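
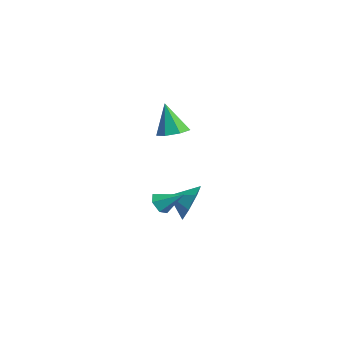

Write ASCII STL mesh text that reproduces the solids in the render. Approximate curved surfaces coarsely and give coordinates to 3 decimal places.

solid 
facet normal -0.502 -0.680 -0.535
outer loop
vertex -1.515 -2.864 -1.122
vertex -1.729 -3.125 -0.59
vertex -2.056 -2.664 -0.869
endloop
endfacet
facet normal 0.098 0.872 -0.480
outer loop
vertex -1.515 -2.864 -1.122
vertex -2.056 -2.664 -0.869
vertex -1.071 -2.235 0.11
endloop
endfacet
facet normal -0.502 -0.680 -0.535
outer loop
vertex -2.056 -2.664 -0.869
vertex -1.729 -3.125 -0.59
vertex -2.27 -2.925 -0.336
endloop
endfacet
facet normal -0.541 0.821 0.185
outer loop
vertex -2.056 -2.664 -0.869
vertex -2.27 -2.925 -0.336
vertex -1.071 -2.235 0.11
endloop
endfacet
facet normal -0.502 -0.679 -0.535
outer loop
vertex -2.27 -2.925 -0.336
vertex -1.729 -3.125 -0.59
vertex -1.943 -3.386 -0.058
endloop
endfacet
facet normal -0.445 0.210 0.871
outer loop
vertex -2.27 -2.925 -0.336
vertex -1.943 -3.386 -0.058
vertex -1.071 -2.235 0.11
endloop
endfacet
facet normal -0.502 -0.679 -0.535
outer loop
vertex -1.943 -3.386 -0.058
vertex -1.729 -3.125 -0.59
vertex -1.402 -3.586 -0.312
endloop
endfacet
facet normal 0.289 -0.349 0.891
outer loop
vertex -1.943 -3.386 -0.058
vertex -1.402 -3.586 -0.312
vertex -1.071 -2.235 0.11
endloop
endfacet
facet normal -0.503 -0.679 -0.535
outer loop
vertex -1.402 -3.586 -0.312
vertex -1.729 -3.125 -0.59
vertex -1.189 -3.325 -0.844
endloop
endfacet
facet normal 0.928 -0.298 0.225
outer loop
vertex -1.402 -3.586 -0.312
vertex -1.189 -3.325 -0.844
vertex -1.071 -2.235 0.11
endloop
endfacet
facet normal -0.503 -0.679 -0.535
outer loop
vertex -1.189 -3.325 -0.844
vertex -1.729 -3.125 -0.59
vertex -1.515 -2.864 -1.122
endloop
endfacet
facet normal 0.832 0.312 -0.459
outer loop
vertex -1.189 -3.325 -0.844
vertex -1.515 -2.864 -1.122
vertex -1.071 -2.235 0.11
endloop
endfacet
facet normal 0.243 0.154 -0.958
outer loop
vertex -2.486 -2.627 3.199
vertex -3.02 -2.047 3.157
vertex -2.258 -2.0 3.358
endloop
endfacet
facet normal 0.749 -0.405 0.525
outer loop
vertex -2.486 -2.627 3.199
vertex -2.258 -2.0 3.358
vertex -3.44 -2.313 4.803
endloop
endfacet
facet normal 0.243 0.155 -0.958
outer loop
vertex -2.258 -2.0 3.358
vertex -3.02 -2.047 3.157
vertex -2.604 -1.409 3.366
endloop
endfacet
facet normal 0.672 0.385 0.633
outer loop
vertex -2.258 -2.0 3.358
vertex -2.604 -1.409 3.366
vertex -3.44 -2.313 4.803
endloop
endfacet
facet normal 0.245 0.154 -0.957
outer loop
vertex -2.604 -1.409 3.366
vertex -3.02 -2.047 3.157
vertex -3.264 -1.298 3.215
endloop
endfacet
facet normal 0.018 0.842 0.540
outer loop
vertex -2.604 -1.409 3.366
vertex -3.264 -1.298 3.215
vertex -3.44 -2.313 4.803
endloop
endfacet
facet normal 0.244 0.154 -0.958
outer loop
vertex -3.264 -1.298 3.215
vertex -3.02 -2.047 3.157
vertex -3.74 -1.751 3.021
endloop
endfacet
facet normal -0.718 0.619 0.316
outer loop
vertex -3.264 -1.298 3.215
vertex -3.74 -1.751 3.021
vertex -3.44 -2.313 4.803
endloop
endfacet
facet normal 0.244 0.154 -0.957
outer loop
vertex -3.74 -1.751 3.021
vertex -3.02 -2.047 3.157
vertex -3.674 -2.427 2.929
endloop
endfacet
facet normal -0.985 -0.114 0.130
outer loop
vertex -3.74 -1.751 3.021
vertex -3.674 -2.427 2.929
vertex -3.44 -2.313 4.803
endloop
endfacet
facet normal 0.244 0.155 -0.957
outer loop
vertex -3.674 -2.427 2.929
vertex -3.02 -2.047 3.157
vertex -3.116 -2.817 3.008
endloop
endfacet
facet normal -0.580 -0.805 0.121
outer loop
vertex -3.674 -2.427 2.929
vertex -3.116 -2.817 3.008
vertex -3.44 -2.313 4.803
endloop
endfacet
facet normal 0.244 0.155 -0.957
outer loop
vertex -3.116 -2.817 3.008
vertex -3.02 -2.047 3.157
vertex -2.486 -2.627 3.199
endloop
endfacet
facet normal 0.192 -0.935 0.297
outer loop
vertex -3.116 -2.817 3.008
vertex -2.486 -2.627 3.199
vertex -3.44 -2.313 4.803
endloop
endfacet
facet normal 0.405 0.830 -0.383
outer loop
vertex -3.173 -1.57 -2.431
vertex -3.677 -0.973 -1.671
vertex -2.691 -1.435 -1.629
endloop
endfacet
facet normal 0.297 -0.955 -0.018
outer loop
vertex -3.173 -1.57 -2.431
vertex -2.691 -1.435 -1.629
vertex -4.123 -1.887 -1.249
endloop
endfacet
facet normal 0.405 0.830 -0.383
outer loop
vertex -2.691 -1.435 -1.629
vertex -3.677 -0.973 -1.671
vertex -2.951 -0.952 -0.858
endloop
endfacet
facet normal 0.381 -0.720 0.580
outer loop
vertex -2.691 -1.435 -1.629
vertex -2.951 -0.952 -0.858
vertex -4.123 -1.887 -1.249
endloop
endfacet
facet normal 0.404 0.831 -0.382
outer loop
vertex -2.951 -0.952 -0.858
vertex -3.677 -0.973 -1.671
vertex -3.759 -0.486 -0.699
endloop
endfacet
facet normal -0.024 -0.360 0.933
outer loop
vertex -2.951 -0.952 -0.858
vertex -3.759 -0.486 -0.699
vertex -4.123 -1.887 -1.249
endloop
endfacet
facet normal 0.405 0.831 -0.382
outer loop
vertex -3.759 -0.486 -0.699
vertex -3.677 -0.973 -1.671
vertex -4.505 -0.386 -1.272
endloop
endfacet
facet normal -0.615 -0.145 0.775
outer loop
vertex -3.759 -0.486 -0.699
vertex -4.505 -0.386 -1.272
vertex -4.123 -1.887 -1.249
endloop
endfacet
facet normal 0.404 0.831 -0.383
outer loop
vertex -4.505 -0.386 -1.272
vertex -3.677 -0.973 -1.671
vertex -4.628 -0.729 -2.145
endloop
endfacet
facet normal -0.945 -0.237 0.226
outer loop
vertex -4.505 -0.386 -1.272
vertex -4.628 -0.729 -2.145
vertex -4.123 -1.887 -1.249
endloop
endfacet
facet normal 0.404 0.831 -0.383
outer loop
vertex -4.628 -0.729 -2.145
vertex -3.677 -0.973 -1.671
vertex -4.035 -1.255 -2.661
endloop
endfacet
facet normal -0.766 -0.568 -0.302
outer loop
vertex -4.628 -0.729 -2.145
vertex -4.035 -1.255 -2.661
vertex -4.123 -1.887 -1.249
endloop
endfacet
facet normal 0.405 0.830 -0.383
outer loop
vertex -4.035 -1.255 -2.661
vertex -3.677 -0.973 -1.671
vertex -3.173 -1.57 -2.431
endloop
endfacet
facet normal -0.214 -0.886 -0.410
outer loop
vertex -4.035 -1.255 -2.661
vertex -3.173 -1.57 -2.431
vertex -4.123 -1.887 -1.249
endloop
endfacet

endsolid


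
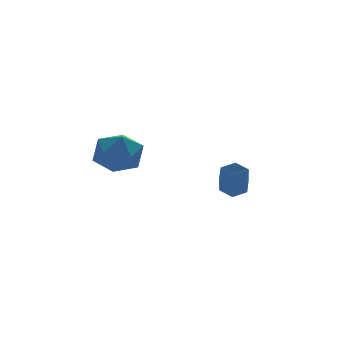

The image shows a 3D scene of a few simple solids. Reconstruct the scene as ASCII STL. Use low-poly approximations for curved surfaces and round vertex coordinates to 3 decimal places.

solid 
facet normal -0.959 0.119 0.259
outer loop
vertex -1.636 1.065 0.107
vertex -1.573 0.336 0.675
vertex -1.383 1.186 0.989
endloop
endfacet
facet normal -0.662 0.745 0.088
outer loop
vertex -1.636 1.065 0.107
vertex -1.383 1.186 0.989
vertex -0.95 1.65 0.317
endloop
endfacet
facet normal -0.418 0.698 -0.581
outer loop
vertex -1.636 1.065 0.107
vertex -0.95 1.65 0.317
vertex -0.872 1.088 -0.414
endloop
endfacet
facet normal -0.564 0.042 -0.825
outer loop
vertex -1.636 1.065 0.107
vertex -0.872 1.088 -0.414
vertex -1.256 0.276 -0.193
endloop
endfacet
facet normal -0.898 -0.316 -0.306
outer loop
vertex -1.636 1.065 0.107
vertex -1.256 0.276 -0.193
vertex -1.573 0.336 0.675
endloop
endfacet
facet normal -0.104 0.849 0.519
outer loop
vertex -0.95 1.65 0.317
vertex -1.383 1.186 0.989
vertex -0.464 1.284 1.013
endloop
endfacet
facet normal -0.583 -0.164 0.796
outer loop
vertex -1.383 1.186 0.989
vertex -1.573 0.336 0.675
vertex -0.848 0.472 1.234
endloop
endfacet
facet normal -0.485 -0.867 -0.117
outer loop
vertex -1.573 0.336 0.675
vertex -1.256 0.276 -0.193
vertex -0.77 -0.09 0.503
endloop
endfacet
facet normal 0.056 -0.287 -0.956
outer loop
vertex -1.256 0.276 -0.193
vertex -0.872 1.088 -0.414
vertex -0.337 0.374 -0.169
endloop
endfacet
facet normal 0.290 0.773 -0.564
outer loop
vertex -0.872 1.088 -0.414
vertex -0.95 1.65 0.317
vertex -0.147 1.224 0.145
endloop
endfacet
facet normal 0.564 -0.042 0.825
outer loop
vertex -0.084 0.495 0.713
vertex -0.464 1.284 1.013
vertex -0.848 0.472 1.234
endloop
endfacet
facet normal 0.418 -0.698 0.581
outer loop
vertex -0.084 0.495 0.713
vertex -0.848 0.472 1.234
vertex -0.77 -0.09 0.503
endloop
endfacet
facet normal 0.662 -0.745 -0.088
outer loop
vertex -0.084 0.495 0.713
vertex -0.77 -0.09 0.503
vertex -0.337 0.374 -0.169
endloop
endfacet
facet normal 0.959 -0.119 -0.259
outer loop
vertex -0.084 0.495 0.713
vertex -0.337 0.374 -0.169
vertex -0.147 1.224 0.145
endloop
endfacet
facet normal 0.898 0.316 0.306
outer loop
vertex -0.084 0.495 0.713
vertex -0.147 1.224 0.145
vertex -0.464 1.284 1.013
endloop
endfacet
facet normal -0.056 0.287 0.956
outer loop
vertex -0.848 0.472 1.234
vertex -0.464 1.284 1.013
vertex -1.383 1.186 0.989
endloop
endfacet
facet normal -0.290 -0.773 0.564
outer loop
vertex -0.77 -0.09 0.503
vertex -0.848 0.472 1.234
vertex -1.573 0.336 0.675
endloop
endfacet
facet normal 0.104 -0.849 -0.519
outer loop
vertex -0.337 0.374 -0.169
vertex -0.77 -0.09 0.503
vertex -1.256 0.276 -0.193
endloop
endfacet
facet normal 0.583 0.164 -0.796
outer loop
vertex -0.147 1.224 0.145
vertex -0.337 0.374 -0.169
vertex -0.872 1.088 -0.414
endloop
endfacet
facet normal 0.485 0.867 0.117
outer loop
vertex -0.464 1.284 1.013
vertex -0.147 1.224 0.145
vertex -0.95 1.65 0.317
endloop
endfacet
facet normal 0.344 0.678 -0.650
outer loop
vertex 3.876 0.719 -1.534
vertex 3.372 0.808 -1.708
vertex 3.571 1.099 -1.299
endloop
endfacet
facet normal 0.751 0.217 0.624
outer loop
vertex 3.876 0.719 -1.534
vertex 3.571 1.099 -1.299
vertex 3.411 -0.196 -0.657
endloop
endfacet
facet normal 0.751 0.217 0.624
outer loop
vertex 3.411 -0.196 -0.657
vertex 3.571 1.099 -1.299
vertex 3.107 0.183 -0.423
endloop
endfacet
facet normal -0.345 -0.678 0.650
outer loop
vertex 3.411 -0.196 -0.657
vertex 3.107 0.183 -0.423
vertex 2.908 -0.108 -0.832
endloop
endfacet
facet normal 0.343 0.678 -0.650
outer loop
vertex 3.571 1.099 -1.299
vertex 3.372 0.808 -1.708
vertex 3.068 1.187 -1.473
endloop
endfacet
facet normal -0.113 0.716 0.689
outer loop
vertex 3.571 1.099 -1.299
vertex 3.068 1.187 -1.473
vertex 3.107 0.183 -0.423
endloop
endfacet
facet normal -0.113 0.716 0.689
outer loop
vertex 3.107 0.183 -0.423
vertex 3.068 1.187 -1.473
vertex 2.603 0.271 -0.597
endloop
endfacet
facet normal -0.343 -0.679 0.650
outer loop
vertex 3.107 0.183 -0.423
vertex 2.603 0.271 -0.597
vertex 2.908 -0.108 -0.832
endloop
endfacet
facet normal 0.344 0.679 -0.649
outer loop
vertex 3.068 1.187 -1.473
vertex 3.372 0.808 -1.708
vertex 2.869 0.896 -1.883
endloop
endfacet
facet normal -0.864 0.500 0.064
outer loop
vertex 3.068 1.187 -1.473
vertex 2.869 0.896 -1.883
vertex 2.603 0.271 -0.597
endloop
endfacet
facet normal -0.863 0.501 0.065
outer loop
vertex 2.603 0.271 -0.597
vertex 2.869 0.896 -1.883
vertex 2.404 -0.019 -1.006
endloop
endfacet
facet normal -0.344 -0.679 0.649
outer loop
vertex 2.603 0.271 -0.597
vertex 2.404 -0.019 -1.006
vertex 2.908 -0.108 -0.832
endloop
endfacet
facet normal 0.345 0.678 -0.650
outer loop
vertex 2.869 0.896 -1.883
vertex 3.372 0.808 -1.708
vertex 3.173 0.517 -2.117
endloop
endfacet
facet normal -0.751 -0.217 -0.624
outer loop
vertex 2.869 0.896 -1.883
vertex 3.173 0.517 -2.117
vertex 2.404 -0.019 -1.006
endloop
endfacet
facet normal -0.751 -0.217 -0.624
outer loop
vertex 2.404 -0.019 -1.006
vertex 3.173 0.517 -2.117
vertex 2.709 -0.399 -1.241
endloop
endfacet
facet normal -0.344 -0.678 0.650
outer loop
vertex 2.404 -0.019 -1.006
vertex 2.709 -0.399 -1.241
vertex 2.908 -0.108 -0.832
endloop
endfacet
facet normal 0.343 0.679 -0.650
outer loop
vertex 3.173 0.517 -2.117
vertex 3.372 0.808 -1.708
vertex 3.677 0.429 -1.943
endloop
endfacet
facet normal 0.113 -0.716 -0.689
outer loop
vertex 3.173 0.517 -2.117
vertex 3.677 0.429 -1.943
vertex 2.709 -0.399 -1.241
endloop
endfacet
facet normal 0.113 -0.716 -0.689
outer loop
vertex 2.709 -0.399 -1.241
vertex 3.677 0.429 -1.943
vertex 3.212 -0.487 -1.067
endloop
endfacet
facet normal -0.343 -0.678 0.650
outer loop
vertex 2.709 -0.399 -1.241
vertex 3.212 -0.487 -1.067
vertex 2.908 -0.108 -0.832
endloop
endfacet
facet normal 0.344 0.679 -0.649
outer loop
vertex 3.677 0.429 -1.943
vertex 3.372 0.808 -1.708
vertex 3.876 0.719 -1.534
endloop
endfacet
facet normal 0.863 -0.501 -0.065
outer loop
vertex 3.677 0.429 -1.943
vertex 3.876 0.719 -1.534
vertex 3.212 -0.487 -1.067
endloop
endfacet
facet normal 0.864 -0.500 -0.064
outer loop
vertex 3.212 -0.487 -1.067
vertex 3.876 0.719 -1.534
vertex 3.411 -0.196 -0.657
endloop
endfacet
facet normal -0.344 -0.679 0.649
outer loop
vertex 3.212 -0.487 -1.067
vertex 3.411 -0.196 -0.657
vertex 2.908 -0.108 -0.832
endloop
endfacet

endsolid


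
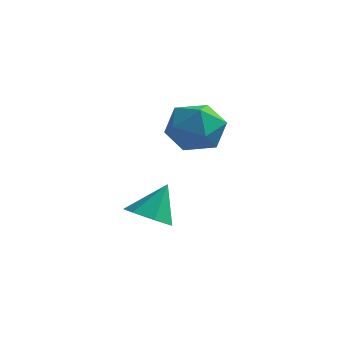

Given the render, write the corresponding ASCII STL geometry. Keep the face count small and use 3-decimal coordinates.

solid 
facet normal -0.182 -0.507 -0.843
outer loop
vertex 1.393 -2.444 -0.195
vertex 0.833 -1.793 -0.466
vertex 1.718 -1.869 -0.611
endloop
endfacet
facet normal 0.871 -0.154 0.467
outer loop
vertex 1.393 -2.444 -0.195
vertex 1.718 -1.869 -0.611
vertex 1.107 -1.027 0.806
endloop
endfacet
facet normal -0.182 -0.508 -0.842
outer loop
vertex 1.718 -1.869 -0.611
vertex 0.833 -1.793 -0.466
vertex 1.376 -1.237 -0.919
endloop
endfacet
facet normal 0.862 0.502 0.073
outer loop
vertex 1.718 -1.869 -0.611
vertex 1.376 -1.237 -0.919
vertex 1.107 -1.027 0.806
endloop
endfacet
facet normal -0.182 -0.508 -0.842
outer loop
vertex 1.376 -1.237 -0.919
vertex 0.833 -1.793 -0.466
vertex 0.626 -1.024 -0.885
endloop
endfacet
facet normal 0.269 0.960 -0.075
outer loop
vertex 1.376 -1.237 -0.919
vertex 0.626 -1.024 -0.885
vertex 1.107 -1.027 0.806
endloop
endfacet
facet normal -0.182 -0.508 -0.842
outer loop
vertex 0.626 -1.024 -0.885
vertex 0.833 -1.793 -0.466
vertex 0.031 -1.39 -0.536
endloop
endfacet
facet normal -0.462 0.877 0.133
outer loop
vertex 0.626 -1.024 -0.885
vertex 0.031 -1.39 -0.536
vertex 1.107 -1.027 0.806
endloop
endfacet
facet normal -0.182 -0.508 -0.842
outer loop
vertex 0.031 -1.39 -0.536
vertex 0.833 -1.793 -0.466
vertex 0.04 -2.06 -0.134
endloop
endfacet
facet normal -0.780 0.314 0.541
outer loop
vertex 0.031 -1.39 -0.536
vertex 0.04 -2.06 -0.134
vertex 1.107 -1.027 0.806
endloop
endfacet
facet normal -0.182 -0.508 -0.842
outer loop
vertex 0.04 -2.06 -0.134
vertex 0.833 -1.793 -0.466
vertex 0.646 -2.529 0.018
endloop
endfacet
facet normal -0.447 -0.304 0.841
outer loop
vertex 0.04 -2.06 -0.134
vertex 0.646 -2.529 0.018
vertex 1.107 -1.027 0.806
endloop
endfacet
facet normal -0.182 -0.507 -0.842
outer loop
vertex 0.646 -2.529 0.018
vertex 0.833 -1.793 -0.466
vertex 1.393 -2.444 -0.195
endloop
endfacet
facet normal 0.289 -0.513 0.808
outer loop
vertex 0.646 -2.529 0.018
vertex 1.393 -2.444 -0.195
vertex 1.107 -1.027 0.806
endloop
endfacet
facet normal -0.268 -0.547 0.793
outer loop
vertex 1.384 -1.065 4.285
vertex 1.804 -1.966 3.806
vertex 2.44 -1.338 4.454
endloop
endfacet
facet normal -0.125 0.126 0.984
outer loop
vertex 1.384 -1.065 4.285
vertex 2.44 -1.338 4.454
vertex 2.163 -0.283 4.284
endloop
endfacet
facet normal -0.558 0.557 0.616
outer loop
vertex 1.384 -1.065 4.285
vertex 2.163 -0.283 4.284
vertex 1.356 -0.259 3.531
endloop
endfacet
facet normal -0.969 0.151 0.197
outer loop
vertex 1.384 -1.065 4.285
vertex 1.356 -0.259 3.531
vertex 1.134 -1.299 3.236
endloop
endfacet
facet normal -0.790 -0.531 0.307
outer loop
vertex 1.384 -1.065 4.285
vertex 1.134 -1.299 3.236
vertex 1.804 -1.966 3.806
endloop
endfacet
facet normal 0.547 0.271 0.792
outer loop
vertex 2.163 -0.283 4.284
vertex 2.44 -1.338 4.454
vertex 3.066 -0.701 3.804
endloop
endfacet
facet normal 0.315 -0.817 0.483
outer loop
vertex 2.44 -1.338 4.454
vertex 1.804 -1.966 3.806
vertex 2.844 -1.741 3.509
endloop
endfacet
facet normal -0.529 -0.792 -0.305
outer loop
vertex 1.804 -1.966 3.806
vertex 1.134 -1.299 3.236
vertex 2.037 -1.717 2.756
endloop
endfacet
facet normal -0.818 0.312 -0.483
outer loop
vertex 1.134 -1.299 3.236
vertex 1.356 -0.259 3.531
vertex 1.76 -0.662 2.586
endloop
endfacet
facet normal -0.154 0.969 0.196
outer loop
vertex 1.356 -0.259 3.531
vertex 2.163 -0.283 4.284
vertex 2.396 -0.034 3.234
endloop
endfacet
facet normal 0.969 -0.151 -0.197
outer loop
vertex 2.816 -0.935 2.755
vertex 3.066 -0.701 3.804
vertex 2.844 -1.741 3.509
endloop
endfacet
facet normal 0.558 -0.557 -0.616
outer loop
vertex 2.816 -0.935 2.755
vertex 2.844 -1.741 3.509
vertex 2.037 -1.717 2.756
endloop
endfacet
facet normal 0.125 -0.126 -0.984
outer loop
vertex 2.816 -0.935 2.755
vertex 2.037 -1.717 2.756
vertex 1.76 -0.662 2.586
endloop
endfacet
facet normal 0.268 0.547 -0.793
outer loop
vertex 2.816 -0.935 2.755
vertex 1.76 -0.662 2.586
vertex 2.396 -0.034 3.234
endloop
endfacet
facet normal 0.790 0.531 -0.307
outer loop
vertex 2.816 -0.935 2.755
vertex 2.396 -0.034 3.234
vertex 3.066 -0.701 3.804
endloop
endfacet
facet normal 0.818 -0.312 0.483
outer loop
vertex 2.844 -1.741 3.509
vertex 3.066 -0.701 3.804
vertex 2.44 -1.338 4.454
endloop
endfacet
facet normal 0.154 -0.969 -0.196
outer loop
vertex 2.037 -1.717 2.756
vertex 2.844 -1.741 3.509
vertex 1.804 -1.966 3.806
endloop
endfacet
facet normal -0.547 -0.271 -0.792
outer loop
vertex 1.76 -0.662 2.586
vertex 2.037 -1.717 2.756
vertex 1.134 -1.299 3.236
endloop
endfacet
facet normal -0.315 0.817 -0.483
outer loop
vertex 2.396 -0.034 3.234
vertex 1.76 -0.662 2.586
vertex 1.356 -0.259 3.531
endloop
endfacet
facet normal 0.529 0.792 0.305
outer loop
vertex 3.066 -0.701 3.804
vertex 2.396 -0.034 3.234
vertex 2.163 -0.283 4.284
endloop
endfacet

endsolid


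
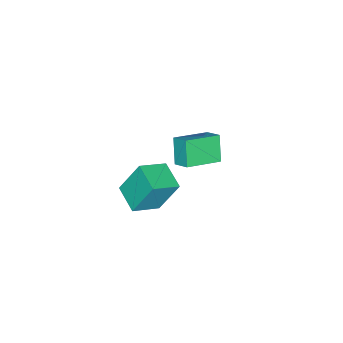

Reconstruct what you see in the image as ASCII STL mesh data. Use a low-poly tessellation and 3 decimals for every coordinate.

solid 
facet normal -0.456 -0.348 0.819
outer loop
vertex -2.448 -3.044 -1.745
vertex -4.01 -2.253 -2.279
vertex -2.688 -3.834 -2.215
endloop
endfacet
facet normal 0.853 -0.433 0.291
outer loop
vertex -2.05 -3.347 -3.361
vertex -2.448 -3.044 -1.745
vertex -2.688 -3.834 -2.215
endloop
endfacet
facet normal -0.456 -0.348 0.819
outer loop
vertex -2.688 -3.834 -2.215
vertex -4.01 -2.253 -2.279
vertex -4.25 -3.043 -2.748
endloop
endfacet
facet normal -0.253 -0.832 -0.494
outer loop
vertex -4.25 -3.043 -2.748
vertex -2.05 -3.347 -3.361
vertex -2.688 -3.834 -2.215
endloop
endfacet
facet normal 0.252 0.832 0.494
outer loop
vertex -2.448 -3.044 -1.745
vertex -3.372 -1.766 -3.425
vertex -4.01 -2.253 -2.279
endloop
endfacet
facet normal 0.853 -0.432 0.291
outer loop
vertex -1.81 -2.557 -2.892
vertex -2.448 -3.044 -1.745
vertex -2.05 -3.347 -3.361
endloop
endfacet
facet normal 0.253 0.832 0.494
outer loop
vertex -1.81 -2.557 -2.892
vertex -3.372 -1.766 -3.425
vertex -2.448 -3.044 -1.745
endloop
endfacet
facet normal -0.853 0.432 -0.291
outer loop
vertex -4.01 -2.253 -2.279
vertex -3.372 -1.766 -3.425
vertex -4.25 -3.043 -2.748
endloop
endfacet
facet normal -0.253 -0.832 -0.494
outer loop
vertex -3.612 -2.556 -3.895
vertex -2.05 -3.347 -3.361
vertex -4.25 -3.043 -2.748
endloop
endfacet
facet normal -0.853 0.432 -0.291
outer loop
vertex -4.25 -3.043 -2.748
vertex -3.372 -1.766 -3.425
vertex -3.612 -2.556 -3.895
endloop
endfacet
facet normal 0.456 0.348 -0.819
outer loop
vertex -3.612 -2.556 -3.895
vertex -1.81 -2.557 -2.892
vertex -2.05 -3.347 -3.361
endloop
endfacet
facet normal 0.456 0.349 -0.819
outer loop
vertex -3.372 -1.766 -3.425
vertex -1.81 -2.557 -2.892
vertex -3.612 -2.556 -3.895
endloop
endfacet
facet normal -0.826 0.390 -0.407
outer loop
vertex 0.65 -2.034 0.014
vertex 1.344 -0.897 -0.307
vertex 1.103 -2.769 -1.611
endloop
endfacet
facet normal -0.507 -0.830 0.234
outer loop
vertex 2.276 -3.323 -1.033
vertex 0.65 -2.034 0.014
vertex 1.103 -2.769 -1.611
endloop
endfacet
facet normal -0.826 0.390 -0.407
outer loop
vertex 1.103 -2.769 -1.611
vertex 1.344 -0.897 -0.307
vertex 1.797 -1.632 -1.932
endloop
endfacet
facet normal 0.246 -0.400 -0.883
outer loop
vertex 1.797 -1.632 -1.932
vertex 2.276 -3.323 -1.033
vertex 1.103 -2.769 -1.611
endloop
endfacet
facet normal -0.246 0.400 0.883
outer loop
vertex 0.65 -2.034 0.014
vertex 2.517 -1.451 0.271
vertex 1.344 -0.897 -0.307
endloop
endfacet
facet normal -0.507 -0.830 0.234
outer loop
vertex 1.823 -2.588 0.592
vertex 0.65 -2.034 0.014
vertex 2.276 -3.323 -1.033
endloop
endfacet
facet normal -0.246 0.400 0.883
outer loop
vertex 1.823 -2.588 0.592
vertex 2.517 -1.451 0.271
vertex 0.65 -2.034 0.014
endloop
endfacet
facet normal 0.507 0.830 -0.234
outer loop
vertex 1.344 -0.897 -0.307
vertex 2.517 -1.451 0.271
vertex 1.797 -1.632 -1.932
endloop
endfacet
facet normal 0.246 -0.400 -0.883
outer loop
vertex 2.97 -2.186 -1.354
vertex 2.276 -3.323 -1.033
vertex 1.797 -1.632 -1.932
endloop
endfacet
facet normal 0.507 0.830 -0.234
outer loop
vertex 1.797 -1.632 -1.932
vertex 2.517 -1.451 0.271
vertex 2.97 -2.186 -1.354
endloop
endfacet
facet normal 0.826 -0.390 0.407
outer loop
vertex 2.97 -2.186 -1.354
vertex 1.823 -2.588 0.592
vertex 2.276 -3.323 -1.033
endloop
endfacet
facet normal 0.826 -0.390 0.407
outer loop
vertex 2.517 -1.451 0.271
vertex 1.823 -2.588 0.592
vertex 2.97 -2.186 -1.354
endloop
endfacet

endsolid


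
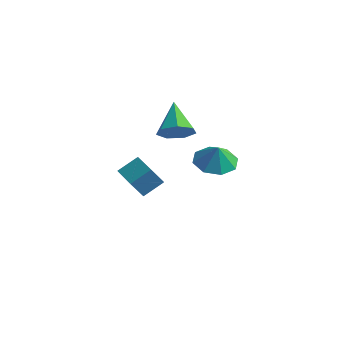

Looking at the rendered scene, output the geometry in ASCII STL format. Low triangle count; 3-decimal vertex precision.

solid 
facet normal -0.465 -0.710 -0.529
outer loop
vertex -1.608 -0.131 -3.539
vertex -2.933 0.781 -3.6
vertex -1.206 0.382 -4.582
endloop
endfacet
facet normal 0.823 -0.566 0.039
outer loop
vertex -0.607 1.299 -3.9
vertex -1.608 -0.131 -3.539
vertex -1.206 0.382 -4.582
endloop
endfacet
facet normal -0.465 -0.710 -0.529
outer loop
vertex -1.206 0.382 -4.582
vertex -2.933 0.781 -3.6
vertex -2.531 1.294 -4.643
endloop
endfacet
facet normal 0.326 0.417 -0.848
outer loop
vertex -2.531 1.294 -4.643
vertex -0.607 1.299 -3.9
vertex -1.206 0.382 -4.582
endloop
endfacet
facet normal -0.326 -0.417 0.848
outer loop
vertex -1.608 -0.131 -3.539
vertex -2.334 1.698 -2.918
vertex -2.933 0.781 -3.6
endloop
endfacet
facet normal 0.823 -0.566 0.039
outer loop
vertex -1.009 0.786 -2.857
vertex -1.608 -0.131 -3.539
vertex -0.607 1.299 -3.9
endloop
endfacet
facet normal -0.326 -0.417 0.848
outer loop
vertex -1.009 0.786 -2.857
vertex -2.334 1.698 -2.918
vertex -1.608 -0.131 -3.539
endloop
endfacet
facet normal -0.823 0.566 -0.039
outer loop
vertex -2.933 0.781 -3.6
vertex -2.334 1.698 -2.918
vertex -2.531 1.294 -4.643
endloop
endfacet
facet normal 0.326 0.417 -0.848
outer loop
vertex -1.932 2.211 -3.961
vertex -0.607 1.299 -3.9
vertex -2.531 1.294 -4.643
endloop
endfacet
facet normal -0.823 0.566 -0.039
outer loop
vertex -2.531 1.294 -4.643
vertex -2.334 1.698 -2.918
vertex -1.932 2.211 -3.961
endloop
endfacet
facet normal 0.465 0.710 0.529
outer loop
vertex -1.932 2.211 -3.961
vertex -1.009 0.786 -2.857
vertex -0.607 1.299 -3.9
endloop
endfacet
facet normal 0.465 0.710 0.529
outer loop
vertex -2.334 1.698 -2.918
vertex -1.009 0.786 -2.857
vertex -1.932 2.211 -3.961
endloop
endfacet
facet normal -0.213 0.148 -0.966
outer loop
vertex 4.601 -0.829 0.818
vertex 3.864 -1.589 0.864
vertex 3.871 -0.541 1.023
endloop
endfacet
facet normal 0.425 0.587 0.689
outer loop
vertex 4.601 -0.829 0.818
vertex 3.871 -0.541 1.023
vertex 4.096 -1.751 1.916
endloop
endfacet
facet normal -0.213 0.148 -0.966
outer loop
vertex 3.871 -0.541 1.023
vertex 3.864 -1.589 0.864
vertex 3.136 -0.868 1.135
endloop
endfacet
facet normal -0.131 0.573 0.809
outer loop
vertex 3.871 -0.541 1.023
vertex 3.136 -0.868 1.135
vertex 4.096 -1.751 1.916
endloop
endfacet
facet normal -0.213 0.148 -0.966
outer loop
vertex 3.136 -0.868 1.135
vertex 3.864 -1.589 0.864
vertex 2.828 -1.617 1.088
endloop
endfacet
facet normal -0.527 0.164 0.834
outer loop
vertex 3.136 -0.868 1.135
vertex 2.828 -1.617 1.088
vertex 4.096 -1.751 1.916
endloop
endfacet
facet normal -0.213 0.149 -0.966
outer loop
vertex 2.828 -1.617 1.088
vertex 3.864 -1.589 0.864
vertex 3.127 -2.35 0.909
endloop
endfacet
facet normal -0.531 -0.399 0.748
outer loop
vertex 2.828 -1.617 1.088
vertex 3.127 -2.35 0.909
vertex 4.096 -1.751 1.916
endloop
endfacet
facet normal -0.213 0.149 -0.966
outer loop
vertex 3.127 -2.35 0.909
vertex 3.864 -1.589 0.864
vertex 3.857 -2.637 0.704
endloop
endfacet
facet normal -0.140 -0.786 0.602
outer loop
vertex 3.127 -2.35 0.909
vertex 3.857 -2.637 0.704
vertex 4.096 -1.751 1.916
endloop
endfacet
facet normal -0.213 0.149 -0.966
outer loop
vertex 3.857 -2.637 0.704
vertex 3.864 -1.589 0.864
vertex 4.592 -2.311 0.592
endloop
endfacet
facet normal 0.416 -0.771 0.482
outer loop
vertex 3.857 -2.637 0.704
vertex 4.592 -2.311 0.592
vertex 4.096 -1.751 1.916
endloop
endfacet
facet normal -0.213 0.149 -0.966
outer loop
vertex 4.592 -2.311 0.592
vertex 3.864 -1.589 0.864
vertex 4.9 -1.562 0.64
endloop
endfacet
facet normal 0.812 -0.363 0.458
outer loop
vertex 4.592 -2.311 0.592
vertex 4.9 -1.562 0.64
vertex 4.096 -1.751 1.916
endloop
endfacet
facet normal -0.213 0.148 -0.966
outer loop
vertex 4.9 -1.562 0.64
vertex 3.864 -1.589 0.864
vertex 4.601 -0.829 0.818
endloop
endfacet
facet normal 0.815 0.201 0.543
outer loop
vertex 4.9 -1.562 0.64
vertex 4.601 -0.829 0.818
vertex 4.096 -1.751 1.916
endloop
endfacet
facet normal 0.472 -0.659 -0.586
outer loop
vertex 0.83 0.17 1.168
vertex 0.497 0.63 0.382
vertex 1.321 0.786 0.87
endloop
endfacet
facet normal 0.410 0.111 0.905
outer loop
vertex 0.83 0.17 1.168
vertex 1.321 0.786 0.87
vertex -0.417 1.91 1.518
endloop
endfacet
facet normal 0.472 -0.660 -0.585
outer loop
vertex 1.321 0.786 0.87
vertex 0.497 0.63 0.382
vertex 1.191 1.284 0.204
endloop
endfacet
facet normal 0.598 0.693 0.402
outer loop
vertex 1.321 0.786 0.87
vertex 1.191 1.284 0.204
vertex -0.417 1.91 1.518
endloop
endfacet
facet normal 0.471 -0.660 -0.585
outer loop
vertex 1.191 1.284 0.204
vertex 0.497 0.63 0.382
vertex 0.539 1.29 -0.328
endloop
endfacet
facet normal 0.190 0.956 -0.223
outer loop
vertex 1.191 1.284 0.204
vertex 0.539 1.29 -0.328
vertex -0.417 1.91 1.518
endloop
endfacet
facet normal 0.470 -0.660 -0.586
outer loop
vertex 0.539 1.29 -0.328
vertex 0.497 0.63 0.382
vertex -0.145 0.8 -0.325
endloop
endfacet
facet normal -0.506 0.704 -0.499
outer loop
vertex 0.539 1.29 -0.328
vertex -0.145 0.8 -0.325
vertex -0.417 1.91 1.518
endloop
endfacet
facet normal 0.471 -0.659 -0.586
outer loop
vertex -0.145 0.8 -0.325
vertex 0.497 0.63 0.382
vertex -0.345 0.181 0.21
endloop
endfacet
facet normal -0.968 0.124 -0.218
outer loop
vertex -0.145 0.8 -0.325
vertex -0.345 0.181 0.21
vertex -0.417 1.91 1.518
endloop
endfacet
facet normal 0.471 -0.659 -0.586
outer loop
vertex -0.345 0.181 0.21
vertex 0.497 0.63 0.382
vertex 0.089 -0.099 0.874
endloop
endfacet
facet normal -0.846 -0.344 0.408
outer loop
vertex -0.345 0.181 0.21
vertex 0.089 -0.099 0.874
vertex -0.417 1.91 1.518
endloop
endfacet
facet normal 0.472 -0.659 -0.586
outer loop
vertex 0.089 -0.099 0.874
vertex 0.497 0.63 0.382
vertex 0.83 0.17 1.168
endloop
endfacet
facet normal -0.233 -0.350 0.907
outer loop
vertex 0.089 -0.099 0.874
vertex 0.83 0.17 1.168
vertex -0.417 1.91 1.518
endloop
endfacet

endsolid


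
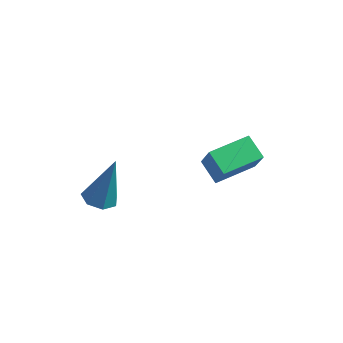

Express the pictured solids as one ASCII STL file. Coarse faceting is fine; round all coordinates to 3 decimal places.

solid 
facet normal -0.514 -0.856 -0.045
outer loop
vertex 3.316 2.764 1.993
vertex 2.503 3.226 2.492
vertex 2.838 3.109 0.891
endloop
endfacet
facet normal 0.768 -0.436 -0.470
outer loop
vertex 3.717 4.574 0.968
vertex 3.316 2.764 1.993
vertex 2.838 3.109 0.891
endloop
endfacet
facet normal -0.515 -0.856 -0.045
outer loop
vertex 2.838 3.109 0.891
vertex 2.503 3.226 2.492
vertex 2.024 3.572 1.39
endloop
endfacet
facet normal -0.383 0.276 -0.881
outer loop
vertex 2.024 3.572 1.39
vertex 3.717 4.574 0.968
vertex 2.838 3.109 0.891
endloop
endfacet
facet normal 0.384 -0.277 0.881
outer loop
vertex 3.316 2.764 1.993
vertex 3.382 4.691 2.569
vertex 2.503 3.226 2.492
endloop
endfacet
facet normal 0.767 -0.436 -0.470
outer loop
vertex 4.196 4.228 2.07
vertex 3.316 2.764 1.993
vertex 3.717 4.574 0.968
endloop
endfacet
facet normal 0.383 -0.277 0.881
outer loop
vertex 4.196 4.228 2.07
vertex 3.382 4.691 2.569
vertex 3.316 2.764 1.993
endloop
endfacet
facet normal -0.767 0.436 0.470
outer loop
vertex 2.503 3.226 2.492
vertex 3.382 4.691 2.569
vertex 2.024 3.572 1.39
endloop
endfacet
facet normal -0.383 0.277 -0.881
outer loop
vertex 2.904 5.036 1.467
vertex 3.717 4.574 0.968
vertex 2.024 3.572 1.39
endloop
endfacet
facet normal -0.767 0.437 0.470
outer loop
vertex 2.024 3.572 1.39
vertex 3.382 4.691 2.569
vertex 2.904 5.036 1.467
endloop
endfacet
facet normal 0.514 0.856 0.045
outer loop
vertex 2.904 5.036 1.467
vertex 4.196 4.228 2.07
vertex 3.717 4.574 0.968
endloop
endfacet
facet normal 0.515 0.856 0.045
outer loop
vertex 3.382 4.691 2.569
vertex 4.196 4.228 2.07
vertex 2.904 5.036 1.467
endloop
endfacet
facet normal -0.216 -0.210 -0.954
outer loop
vertex 0.621 -0.276 1.667
vertex -0.043 -0.256 1.813
vertex 0.361 0.251 1.61
endloop
endfacet
facet normal 0.897 0.442 -0.002
outer loop
vertex 0.621 -0.276 1.667
vertex 0.361 0.251 1.61
vertex 0.403 0.176 3.787
endloop
endfacet
facet normal -0.216 -0.210 -0.954
outer loop
vertex 0.361 0.251 1.61
vertex -0.043 -0.256 1.813
vertex -0.203 0.396 1.706
endloop
endfacet
facet normal 0.253 0.967 0.028
outer loop
vertex 0.361 0.251 1.61
vertex -0.203 0.396 1.706
vertex 0.403 0.176 3.787
endloop
endfacet
facet normal -0.215 -0.209 -0.954
outer loop
vertex -0.203 0.396 1.706
vertex -0.043 -0.256 1.813
vertex -0.646 0.049 1.882
endloop
endfacet
facet normal -0.537 0.808 0.242
outer loop
vertex -0.203 0.396 1.706
vertex -0.646 0.049 1.882
vertex 0.403 0.176 3.787
endloop
endfacet
facet normal -0.215 -0.209 -0.954
outer loop
vertex -0.646 0.049 1.882
vertex -0.043 -0.256 1.813
vertex -0.636 -0.528 2.006
endloop
endfacet
facet normal -0.875 0.087 0.476
outer loop
vertex -0.646 0.049 1.882
vertex -0.636 -0.528 2.006
vertex 0.403 0.176 3.787
endloop
endfacet
facet normal -0.214 -0.210 -0.954
outer loop
vertex -0.636 -0.528 2.006
vertex -0.043 -0.256 1.813
vertex -0.179 -0.9 1.985
endloop
endfacet
facet normal -0.509 -0.657 0.557
outer loop
vertex -0.636 -0.528 2.006
vertex -0.179 -0.9 1.985
vertex 0.403 0.176 3.787
endloop
endfacet
facet normal -0.216 -0.209 -0.954
outer loop
vertex -0.179 -0.9 1.985
vertex -0.043 -0.256 1.813
vertex 0.38 -0.788 1.834
endloop
endfacet
facet normal 0.286 -0.861 0.421
outer loop
vertex -0.179 -0.9 1.985
vertex 0.38 -0.788 1.834
vertex 0.403 0.176 3.787
endloop
endfacet
facet normal -0.216 -0.209 -0.954
outer loop
vertex 0.38 -0.788 1.834
vertex -0.043 -0.256 1.813
vertex 0.621 -0.276 1.667
endloop
endfacet
facet normal 0.912 -0.373 0.173
outer loop
vertex 0.38 -0.788 1.834
vertex 0.621 -0.276 1.667
vertex 0.403 0.176 3.787
endloop
endfacet

endsolid


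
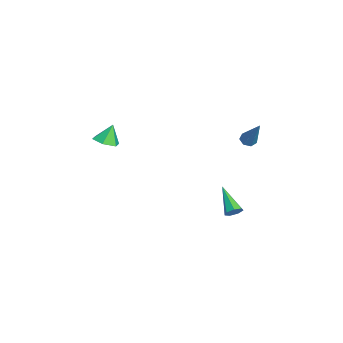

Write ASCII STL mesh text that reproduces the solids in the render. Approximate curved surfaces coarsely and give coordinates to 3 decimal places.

solid 
facet normal -0.482 -0.250 -0.840
outer loop
vertex 1.104 3.439 -0.197
vertex 0.709 3.73 -0.057
vertex 1.119 3.86 -0.331
endloop
endfacet
facet normal 0.957 -0.119 -0.266
outer loop
vertex 1.104 3.439 -0.197
vertex 1.119 3.86 -0.331
vertex 1.751 4.27 1.757
endloop
endfacet
facet normal -0.482 -0.249 -0.840
outer loop
vertex 1.119 3.86 -0.331
vertex 0.709 3.73 -0.057
vertex 0.826 4.184 -0.259
endloop
endfacet
facet normal 0.662 0.672 -0.332
outer loop
vertex 1.119 3.86 -0.331
vertex 0.826 4.184 -0.259
vertex 1.751 4.27 1.757
endloop
endfacet
facet normal -0.483 -0.249 -0.839
outer loop
vertex 0.826 4.184 -0.259
vertex 0.709 3.73 -0.057
vertex 0.445 4.165 -0.034
endloop
endfacet
facet normal -0.059 0.998 -0.016
outer loop
vertex 0.826 4.184 -0.259
vertex 0.445 4.165 -0.034
vertex 1.751 4.27 1.757
endloop
endfacet
facet normal -0.483 -0.249 -0.840
outer loop
vertex 0.445 4.165 -0.034
vertex 0.709 3.73 -0.057
vertex 0.263 3.819 0.173
endloop
endfacet
facet normal -0.657 0.610 0.443
outer loop
vertex 0.445 4.165 -0.034
vertex 0.263 3.819 0.173
vertex 1.751 4.27 1.757
endloop
endfacet
facet normal -0.483 -0.250 -0.839
outer loop
vertex 0.263 3.819 0.173
vertex 0.709 3.73 -0.057
vertex 0.418 3.406 0.207
endloop
endfacet
facet normal -0.685 -0.199 0.700
outer loop
vertex 0.263 3.819 0.173
vertex 0.418 3.406 0.207
vertex 1.751 4.27 1.757
endloop
endfacet
facet normal -0.482 -0.251 -0.839
outer loop
vertex 0.418 3.406 0.207
vertex 0.709 3.73 -0.057
vertex 0.792 3.237 0.043
endloop
endfacet
facet normal -0.123 -0.818 0.562
outer loop
vertex 0.418 3.406 0.207
vertex 0.792 3.237 0.043
vertex 1.751 4.27 1.757
endloop
endfacet
facet normal -0.483 -0.251 -0.839
outer loop
vertex 0.792 3.237 0.043
vertex 0.709 3.73 -0.057
vertex 1.104 3.439 -0.197
endloop
endfacet
facet normal 0.608 -0.783 0.132
outer loop
vertex 0.792 3.237 0.043
vertex 1.104 3.439 -0.197
vertex 1.751 4.27 1.757
endloop
endfacet
facet normal 0.283 -0.333 -0.899
outer loop
vertex 1.786 -4.171 0.407
vertex 1.053 -4.024 0.122
vertex 1.616 -3.457 0.089
endloop
endfacet
facet normal 0.673 0.429 0.602
outer loop
vertex 1.786 -4.171 0.407
vertex 1.616 -3.457 0.089
vertex 0.707 -3.616 1.218
endloop
endfacet
facet normal 0.284 -0.334 -0.899
outer loop
vertex 1.616 -3.457 0.089
vertex 1.053 -4.024 0.122
vertex 0.884 -3.31 -0.197
endloop
endfacet
facet normal 0.107 0.969 0.223
outer loop
vertex 1.616 -3.457 0.089
vertex 0.884 -3.31 -0.197
vertex 0.707 -3.616 1.218
endloop
endfacet
facet normal 0.284 -0.334 -0.899
outer loop
vertex 0.884 -3.31 -0.197
vertex 1.053 -4.024 0.122
vertex 0.32 -3.877 -0.164
endloop
endfacet
facet normal -0.706 0.706 0.064
outer loop
vertex 0.884 -3.31 -0.197
vertex 0.32 -3.877 -0.164
vertex 0.707 -3.616 1.218
endloop
endfacet
facet normal 0.284 -0.334 -0.899
outer loop
vertex 0.32 -3.877 -0.164
vertex 1.053 -4.024 0.122
vertex 0.49 -4.591 0.155
endloop
endfacet
facet normal -0.953 -0.099 0.286
outer loop
vertex 0.32 -3.877 -0.164
vertex 0.49 -4.591 0.155
vertex 0.707 -3.616 1.218
endloop
endfacet
facet normal 0.283 -0.333 -0.899
outer loop
vertex 0.49 -4.591 0.155
vertex 1.053 -4.024 0.122
vertex 1.222 -4.738 0.44
endloop
endfacet
facet normal -0.387 -0.639 0.665
outer loop
vertex 0.49 -4.591 0.155
vertex 1.222 -4.738 0.44
vertex 0.707 -3.616 1.218
endloop
endfacet
facet normal 0.283 -0.334 -0.899
outer loop
vertex 1.222 -4.738 0.44
vertex 1.053 -4.024 0.122
vertex 1.786 -4.171 0.407
endloop
endfacet
facet normal 0.426 -0.375 0.823
outer loop
vertex 1.222 -4.738 0.44
vertex 1.786 -4.171 0.407
vertex 0.707 -3.616 1.218
endloop
endfacet
facet normal 0.787 0.308 -0.534
outer loop
vertex 4.712 2.408 -3.119
vertex 4.421 2.819 -3.311
vertex 4.728 2.803 -2.868
endloop
endfacet
facet normal 0.398 -0.503 0.767
outer loop
vertex 4.712 2.408 -3.119
vertex 4.728 2.803 -2.868
vertex 2.939 2.241 -2.309
endloop
endfacet
facet normal 0.787 0.308 -0.534
outer loop
vertex 4.728 2.803 -2.868
vertex 4.421 2.819 -3.311
vertex 4.512 3.211 -2.951
endloop
endfacet
facet normal 0.199 0.295 0.934
outer loop
vertex 4.728 2.803 -2.868
vertex 4.512 3.211 -2.951
vertex 2.939 2.241 -2.309
endloop
endfacet
facet normal 0.788 0.307 -0.534
outer loop
vertex 4.512 3.211 -2.951
vertex 4.421 2.819 -3.311
vertex 4.228 3.324 -3.305
endloop
endfacet
facet normal -0.298 0.814 0.499
outer loop
vertex 4.512 3.211 -2.951
vertex 4.228 3.324 -3.305
vertex 2.939 2.241 -2.309
endloop
endfacet
facet normal 0.788 0.308 -0.533
outer loop
vertex 4.228 3.324 -3.305
vertex 4.421 2.819 -3.311
vertex 4.089 3.057 -3.665
endloop
endfacet
facet normal -0.720 0.661 -0.212
outer loop
vertex 4.228 3.324 -3.305
vertex 4.089 3.057 -3.665
vertex 2.939 2.241 -2.309
endloop
endfacet
facet normal 0.788 0.306 -0.534
outer loop
vertex 4.089 3.057 -3.665
vertex 4.421 2.819 -3.311
vertex 4.199 2.611 -3.758
endloop
endfacet
facet normal -0.748 -0.046 -0.662
outer loop
vertex 4.089 3.057 -3.665
vertex 4.199 2.611 -3.758
vertex 2.939 2.241 -2.309
endloop
endfacet
facet normal 0.787 0.308 -0.534
outer loop
vertex 4.199 2.611 -3.758
vertex 4.421 2.819 -3.311
vertex 4.477 2.322 -3.515
endloop
endfacet
facet normal -0.361 -0.779 -0.513
outer loop
vertex 4.199 2.611 -3.758
vertex 4.477 2.322 -3.515
vertex 2.939 2.241 -2.309
endloop
endfacet
facet normal 0.787 0.308 -0.534
outer loop
vertex 4.477 2.322 -3.515
vertex 4.421 2.819 -3.311
vertex 4.712 2.408 -3.119
endloop
endfacet
facet normal 0.149 -0.981 0.124
outer loop
vertex 4.477 2.322 -3.515
vertex 4.712 2.408 -3.119
vertex 2.939 2.241 -2.309
endloop
endfacet

endsolid


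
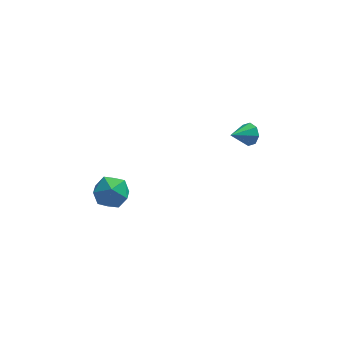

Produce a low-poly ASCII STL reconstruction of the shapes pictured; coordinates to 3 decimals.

solid 
facet normal 0.748 0.454 -0.483
outer loop
vertex 4.605 0.233 3.179
vertex 4.246 0.236 2.626
vertex 4.323 0.65 3.134
endloop
endfacet
facet normal 0.007 0.112 0.994
outer loop
vertex 4.605 0.233 3.179
vertex 4.323 0.65 3.134
vertex 3.274 -0.356 3.254
endloop
endfacet
facet normal 0.747 0.456 -0.484
outer loop
vertex 4.323 0.65 3.134
vertex 4.246 0.236 2.626
vertex 3.995 0.823 2.791
endloop
endfacet
facet normal -0.447 0.550 0.705
outer loop
vertex 4.323 0.65 3.134
vertex 3.995 0.823 2.791
vertex 3.274 -0.356 3.254
endloop
endfacet
facet normal 0.748 0.456 -0.482
outer loop
vertex 3.995 0.823 2.791
vertex 4.246 0.236 2.626
vertex 3.815 0.653 2.351
endloop
endfacet
facet normal -0.824 0.553 0.124
outer loop
vertex 3.995 0.823 2.791
vertex 3.815 0.653 2.351
vertex 3.274 -0.356 3.254
endloop
endfacet
facet normal 0.748 0.455 -0.483
outer loop
vertex 3.815 0.653 2.351
vertex 4.246 0.236 2.626
vertex 3.887 0.238 2.072
endloop
endfacet
facet normal -0.905 0.118 -0.410
outer loop
vertex 3.815 0.653 2.351
vertex 3.887 0.238 2.072
vertex 3.274 -0.356 3.254
endloop
endfacet
facet normal 0.748 0.454 -0.483
outer loop
vertex 3.887 0.238 2.072
vertex 4.246 0.236 2.626
vertex 4.169 -0.179 2.117
endloop
endfacet
facet normal -0.642 -0.497 -0.583
outer loop
vertex 3.887 0.238 2.072
vertex 4.169 -0.179 2.117
vertex 3.274 -0.356 3.254
endloop
endfacet
facet normal 0.748 0.455 -0.484
outer loop
vertex 4.169 -0.179 2.117
vertex 4.246 0.236 2.626
vertex 4.497 -0.352 2.461
endloop
endfacet
facet normal -0.187 -0.938 -0.293
outer loop
vertex 4.169 -0.179 2.117
vertex 4.497 -0.352 2.461
vertex 3.274 -0.356 3.254
endloop
endfacet
facet normal 0.748 0.455 -0.483
outer loop
vertex 4.497 -0.352 2.461
vertex 4.246 0.236 2.626
vertex 4.677 -0.182 2.9
endloop
endfacet
facet normal 0.189 -0.939 0.286
outer loop
vertex 4.497 -0.352 2.461
vertex 4.677 -0.182 2.9
vertex 3.274 -0.356 3.254
endloop
endfacet
facet normal 0.748 0.455 -0.483
outer loop
vertex 4.677 -0.182 2.9
vertex 4.246 0.236 2.626
vertex 4.605 0.233 3.179
endloop
endfacet
facet normal 0.270 -0.505 0.820
outer loop
vertex 4.677 -0.182 2.9
vertex 4.605 0.233 3.179
vertex 3.274 -0.356 3.254
endloop
endfacet
facet normal -0.830 0.341 0.442
outer loop
vertex -3.294 -0.783 0.012
vertex -3.422 -1.695 0.475
vertex -2.873 -0.956 0.936
endloop
endfacet
facet normal -0.365 0.871 0.329
outer loop
vertex -3.294 -0.783 0.012
vertex -2.873 -0.956 0.936
vertex -2.337 -0.457 0.211
endloop
endfacet
facet normal -0.229 0.900 -0.371
outer loop
vertex -3.294 -0.783 0.012
vertex -2.337 -0.457 0.211
vertex -2.556 -0.888 -0.699
endloop
endfacet
facet normal -0.610 0.387 -0.691
outer loop
vertex -3.294 -0.783 0.012
vertex -2.556 -0.888 -0.699
vertex -3.226 -1.653 -0.536
endloop
endfacet
facet normal -0.981 0.042 -0.188
outer loop
vertex -3.294 -0.783 0.012
vertex -3.226 -1.653 -0.536
vertex -3.422 -1.695 0.475
endloop
endfacet
facet normal 0.242 0.706 0.665
outer loop
vertex -2.337 -0.457 0.211
vertex -2.873 -0.956 0.936
vertex -1.874 -1.167 0.796
endloop
endfacet
facet normal -0.508 -0.151 0.848
outer loop
vertex -2.873 -0.956 0.936
vertex -3.422 -1.695 0.475
vertex -2.544 -1.932 0.959
endloop
endfacet
facet normal -0.754 -0.634 -0.173
outer loop
vertex -3.422 -1.695 0.475
vertex -3.226 -1.653 -0.536
vertex -2.763 -2.363 0.049
endloop
endfacet
facet normal -0.154 -0.075 -0.985
outer loop
vertex -3.226 -1.653 -0.536
vertex -2.556 -0.888 -0.699
vertex -2.227 -1.864 -0.676
endloop
endfacet
facet normal 0.461 0.754 -0.468
outer loop
vertex -2.556 -0.888 -0.699
vertex -2.337 -0.457 0.211
vertex -1.678 -1.125 -0.215
endloop
endfacet
facet normal 0.610 -0.387 0.691
outer loop
vertex -1.806 -2.037 0.248
vertex -1.874 -1.167 0.796
vertex -2.544 -1.932 0.959
endloop
endfacet
facet normal 0.229 -0.900 0.371
outer loop
vertex -1.806 -2.037 0.248
vertex -2.544 -1.932 0.959
vertex -2.763 -2.363 0.049
endloop
endfacet
facet normal 0.365 -0.871 -0.329
outer loop
vertex -1.806 -2.037 0.248
vertex -2.763 -2.363 0.049
vertex -2.227 -1.864 -0.676
endloop
endfacet
facet normal 0.830 -0.341 -0.442
outer loop
vertex -1.806 -2.037 0.248
vertex -2.227 -1.864 -0.676
vertex -1.678 -1.125 -0.215
endloop
endfacet
facet normal 0.981 -0.042 0.188
outer loop
vertex -1.806 -2.037 0.248
vertex -1.678 -1.125 -0.215
vertex -1.874 -1.167 0.796
endloop
endfacet
facet normal 0.154 0.075 0.985
outer loop
vertex -2.544 -1.932 0.959
vertex -1.874 -1.167 0.796
vertex -2.873 -0.956 0.936
endloop
endfacet
facet normal -0.461 -0.754 0.468
outer loop
vertex -2.763 -2.363 0.049
vertex -2.544 -1.932 0.959
vertex -3.422 -1.695 0.475
endloop
endfacet
facet normal -0.242 -0.706 -0.665
outer loop
vertex -2.227 -1.864 -0.676
vertex -2.763 -2.363 0.049
vertex -3.226 -1.653 -0.536
endloop
endfacet
facet normal 0.508 0.151 -0.848
outer loop
vertex -1.678 -1.125 -0.215
vertex -2.227 -1.864 -0.676
vertex -2.556 -0.888 -0.699
endloop
endfacet
facet normal 0.754 0.634 0.173
outer loop
vertex -1.874 -1.167 0.796
vertex -1.678 -1.125 -0.215
vertex -2.337 -0.457 0.211
endloop
endfacet

endsolid


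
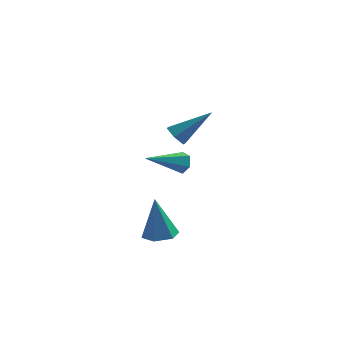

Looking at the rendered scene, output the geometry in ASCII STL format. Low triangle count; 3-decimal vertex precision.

solid 
facet normal -0.766 -0.148 -0.625
outer loop
vertex 0.892 -0.38 2.305
vertex 0.49 -0.439 2.812
vertex 0.594 0.145 2.546
endloop
endfacet
facet normal 0.640 0.590 -0.493
outer loop
vertex 0.892 -0.38 2.305
vertex 0.594 0.145 2.546
vertex 2.03 -0.141 4.068
endloop
endfacet
facet normal -0.766 -0.148 -0.625
outer loop
vertex 0.594 0.145 2.546
vertex 0.49 -0.439 2.812
vertex 0.192 0.086 3.053
endloop
endfacet
facet normal 0.041 0.988 0.147
outer loop
vertex 0.594 0.145 2.546
vertex 0.192 0.086 3.053
vertex 2.03 -0.141 4.068
endloop
endfacet
facet normal -0.766 -0.148 -0.625
outer loop
vertex 0.192 0.086 3.053
vertex 0.49 -0.439 2.812
vertex 0.088 -0.498 3.319
endloop
endfacet
facet normal -0.392 0.438 0.809
outer loop
vertex 0.192 0.086 3.053
vertex 0.088 -0.498 3.319
vertex 2.03 -0.141 4.068
endloop
endfacet
facet normal -0.766 -0.148 -0.625
outer loop
vertex 0.088 -0.498 3.319
vertex 0.49 -0.439 2.812
vertex 0.386 -1.023 3.078
endloop
endfacet
facet normal -0.226 -0.510 0.830
outer loop
vertex 0.088 -0.498 3.319
vertex 0.386 -1.023 3.078
vertex 2.03 -0.141 4.068
endloop
endfacet
facet normal -0.767 -0.148 -0.624
outer loop
vertex 0.386 -1.023 3.078
vertex 0.49 -0.439 2.812
vertex 0.788 -0.964 2.57
endloop
endfacet
facet normal 0.373 -0.908 0.190
outer loop
vertex 0.386 -1.023 3.078
vertex 0.788 -0.964 2.57
vertex 2.03 -0.141 4.068
endloop
endfacet
facet normal -0.767 -0.147 -0.625
outer loop
vertex 0.788 -0.964 2.57
vertex 0.49 -0.439 2.812
vertex 0.892 -0.38 2.305
endloop
endfacet
facet normal 0.806 -0.358 -0.472
outer loop
vertex 0.788 -0.964 2.57
vertex 0.892 -0.38 2.305
vertex 2.03 -0.141 4.068
endloop
endfacet
facet normal 0.114 -0.191 -0.975
outer loop
vertex 0.613 -0.989 -3.033
vertex -0.211 -1.142 -3.099
vertex 0.083 -0.364 -3.217
endloop
endfacet
facet normal 0.689 0.667 0.283
outer loop
vertex 0.613 -0.989 -3.033
vertex 0.083 -0.364 -3.217
vertex -0.449 -0.738 -1.041
endloop
endfacet
facet normal 0.113 -0.191 -0.975
outer loop
vertex 0.083 -0.364 -3.217
vertex -0.211 -1.142 -3.099
vertex -0.741 -0.516 -3.283
endloop
endfacet
facet normal -0.189 0.974 0.121
outer loop
vertex 0.083 -0.364 -3.217
vertex -0.741 -0.516 -3.283
vertex -0.449 -0.738 -1.041
endloop
endfacet
facet normal 0.112 -0.191 -0.975
outer loop
vertex -0.741 -0.516 -3.283
vertex -0.211 -1.142 -3.099
vertex -1.034 -1.294 -3.164
endloop
endfacet
facet normal -0.916 0.369 0.156
outer loop
vertex -0.741 -0.516 -3.283
vertex -1.034 -1.294 -3.164
vertex -0.449 -0.738 -1.041
endloop
endfacet
facet normal 0.112 -0.192 -0.975
outer loop
vertex -1.034 -1.294 -3.164
vertex -0.211 -1.142 -3.099
vertex -0.505 -1.92 -2.98
endloop
endfacet
facet normal -0.763 -0.542 0.352
outer loop
vertex -1.034 -1.294 -3.164
vertex -0.505 -1.92 -2.98
vertex -0.449 -0.738 -1.041
endloop
endfacet
facet normal 0.112 -0.192 -0.975
outer loop
vertex -0.505 -1.92 -2.98
vertex -0.211 -1.142 -3.099
vertex 0.319 -1.767 -2.915
endloop
endfacet
facet normal 0.117 -0.849 0.514
outer loop
vertex -0.505 -1.92 -2.98
vertex 0.319 -1.767 -2.915
vertex -0.449 -0.738 -1.041
endloop
endfacet
facet normal 0.114 -0.191 -0.975
outer loop
vertex 0.319 -1.767 -2.915
vertex -0.211 -1.142 -3.099
vertex 0.613 -0.989 -3.033
endloop
endfacet
facet normal 0.842 -0.245 0.480
outer loop
vertex 0.319 -1.767 -2.915
vertex 0.613 -0.989 -3.033
vertex -0.449 -0.738 -1.041
endloop
endfacet
facet normal 0.804 0.428 -0.413
outer loop
vertex 1.143 1.81 0.134
vertex 0.824 1.919 -0.374
vertex 0.834 2.333 0.074
endloop
endfacet
facet normal 0.107 0.175 0.979
outer loop
vertex 1.143 1.81 0.134
vertex 0.834 2.333 0.074
vertex -0.864 1.021 0.494
endloop
endfacet
facet normal 0.804 0.428 -0.413
outer loop
vertex 0.834 2.333 0.074
vertex 0.824 1.919 -0.374
vertex 0.515 2.442 -0.434
endloop
endfacet
facet normal -0.470 0.755 0.457
outer loop
vertex 0.834 2.333 0.074
vertex 0.515 2.442 -0.434
vertex -0.864 1.021 0.494
endloop
endfacet
facet normal 0.804 0.427 -0.415
outer loop
vertex 0.515 2.442 -0.434
vertex 0.824 1.919 -0.374
vertex 0.504 2.028 -0.882
endloop
endfacet
facet normal -0.773 0.475 -0.420
outer loop
vertex 0.515 2.442 -0.434
vertex 0.504 2.028 -0.882
vertex -0.864 1.021 0.494
endloop
endfacet
facet normal 0.803 0.429 -0.414
outer loop
vertex 0.504 2.028 -0.882
vertex 0.824 1.919 -0.374
vertex 0.813 1.506 -0.823
endloop
endfacet
facet normal -0.499 -0.383 -0.777
outer loop
vertex 0.504 2.028 -0.882
vertex 0.813 1.506 -0.823
vertex -0.864 1.021 0.494
endloop
endfacet
facet normal 0.803 0.429 -0.414
outer loop
vertex 0.813 1.506 -0.823
vertex 0.824 1.919 -0.374
vertex 1.133 1.397 -0.315
endloop
endfacet
facet normal 0.078 -0.964 -0.256
outer loop
vertex 0.813 1.506 -0.823
vertex 1.133 1.397 -0.315
vertex -0.864 1.021 0.494
endloop
endfacet
facet normal 0.804 0.429 -0.413
outer loop
vertex 1.133 1.397 -0.315
vertex 0.824 1.919 -0.374
vertex 1.143 1.81 0.134
endloop
endfacet
facet normal 0.381 -0.685 0.621
outer loop
vertex 1.133 1.397 -0.315
vertex 1.143 1.81 0.134
vertex -0.864 1.021 0.494
endloop
endfacet

endsolid


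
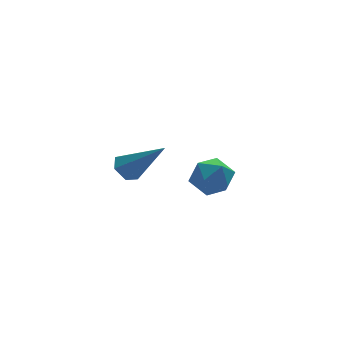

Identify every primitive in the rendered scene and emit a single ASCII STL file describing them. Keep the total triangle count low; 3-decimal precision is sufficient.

solid 
facet normal -0.743 0.595 0.306
outer loop
vertex 0.993 1.351 -1.075
vertex 1.378 1.419 -0.271
vertex 1.582 2.005 -0.915
endloop
endfacet
facet normal -0.632 0.666 -0.396
outer loop
vertex 0.993 1.351 -1.075
vertex 1.582 2.005 -0.915
vertex 1.604 1.564 -1.692
endloop
endfacet
facet normal -0.715 0.025 -0.699
outer loop
vertex 0.993 1.351 -1.075
vertex 1.604 1.564 -1.692
vertex 1.414 0.706 -1.529
endloop
endfacet
facet normal -0.877 -0.443 -0.185
outer loop
vertex 0.993 1.351 -1.075
vertex 1.414 0.706 -1.529
vertex 1.274 0.617 -0.65
endloop
endfacet
facet normal -0.895 -0.090 0.436
outer loop
vertex 0.993 1.351 -1.075
vertex 1.274 0.617 -0.65
vertex 1.378 1.419 -0.271
endloop
endfacet
facet normal 0.046 0.869 -0.492
outer loop
vertex 1.604 1.564 -1.692
vertex 1.582 2.005 -0.915
vertex 2.366 1.763 -1.27
endloop
endfacet
facet normal -0.136 0.754 0.643
outer loop
vertex 1.582 2.005 -0.915
vertex 1.378 1.419 -0.271
vertex 2.226 1.674 -0.391
endloop
endfacet
facet normal -0.381 -0.354 0.854
outer loop
vertex 1.378 1.419 -0.271
vertex 1.274 0.617 -0.65
vertex 2.036 0.816 -0.228
endloop
endfacet
facet normal -0.353 -0.924 -0.150
outer loop
vertex 1.274 0.617 -0.65
vertex 1.414 0.706 -1.529
vertex 2.058 0.375 -1.005
endloop
endfacet
facet normal -0.089 -0.167 -0.982
outer loop
vertex 1.414 0.706 -1.529
vertex 1.604 1.564 -1.692
vertex 2.262 0.961 -1.649
endloop
endfacet
facet normal 0.877 0.443 0.185
outer loop
vertex 2.647 1.029 -0.845
vertex 2.366 1.763 -1.27
vertex 2.226 1.674 -0.391
endloop
endfacet
facet normal 0.715 -0.025 0.699
outer loop
vertex 2.647 1.029 -0.845
vertex 2.226 1.674 -0.391
vertex 2.036 0.816 -0.228
endloop
endfacet
facet normal 0.632 -0.666 0.396
outer loop
vertex 2.647 1.029 -0.845
vertex 2.036 0.816 -0.228
vertex 2.058 0.375 -1.005
endloop
endfacet
facet normal 0.743 -0.595 -0.306
outer loop
vertex 2.647 1.029 -0.845
vertex 2.058 0.375 -1.005
vertex 2.262 0.961 -1.649
endloop
endfacet
facet normal 0.895 0.090 -0.436
outer loop
vertex 2.647 1.029 -0.845
vertex 2.262 0.961 -1.649
vertex 2.366 1.763 -1.27
endloop
endfacet
facet normal 0.353 0.924 0.150
outer loop
vertex 2.226 1.674 -0.391
vertex 2.366 1.763 -1.27
vertex 1.582 2.005 -0.915
endloop
endfacet
facet normal 0.089 0.167 0.982
outer loop
vertex 2.036 0.816 -0.228
vertex 2.226 1.674 -0.391
vertex 1.378 1.419 -0.271
endloop
endfacet
facet normal -0.046 -0.869 0.492
outer loop
vertex 2.058 0.375 -1.005
vertex 2.036 0.816 -0.228
vertex 1.274 0.617 -0.65
endloop
endfacet
facet normal 0.136 -0.754 -0.643
outer loop
vertex 2.262 0.961 -1.649
vertex 2.058 0.375 -1.005
vertex 1.414 0.706 -1.529
endloop
endfacet
facet normal 0.381 0.354 -0.854
outer loop
vertex 2.366 1.763 -1.27
vertex 2.262 0.961 -1.649
vertex 1.604 1.564 -1.692
endloop
endfacet
facet normal -0.529 0.492 -0.691
outer loop
vertex -2.025 -1.492 2.214
vertex -2.516 -1.697 2.444
vertex -2.295 -1.195 2.632
endloop
endfacet
facet normal 0.824 0.549 0.142
outer loop
vertex -2.025 -1.492 2.214
vertex -2.295 -1.195 2.632
vertex -1.544 -2.603 3.716
endloop
endfacet
facet normal -0.528 0.492 -0.692
outer loop
vertex -2.295 -1.195 2.632
vertex -2.516 -1.697 2.444
vertex -2.786 -1.399 2.862
endloop
endfacet
facet normal 0.093 0.638 0.764
outer loop
vertex -2.295 -1.195 2.632
vertex -2.786 -1.399 2.862
vertex -1.544 -2.603 3.716
endloop
endfacet
facet normal -0.528 0.493 -0.692
outer loop
vertex -2.786 -1.399 2.862
vertex -2.516 -1.697 2.444
vertex -3.008 -1.901 2.674
endloop
endfacet
facet normal -0.592 -0.040 0.805
outer loop
vertex -2.786 -1.399 2.862
vertex -3.008 -1.901 2.674
vertex -1.544 -2.603 3.716
endloop
endfacet
facet normal -0.528 0.493 -0.691
outer loop
vertex -3.008 -1.901 2.674
vertex -2.516 -1.697 2.444
vertex -2.738 -2.198 2.256
endloop
endfacet
facet normal -0.545 -0.808 0.222
outer loop
vertex -3.008 -1.901 2.674
vertex -2.738 -2.198 2.256
vertex -1.544 -2.603 3.716
endloop
endfacet
facet normal -0.528 0.493 -0.691
outer loop
vertex -2.738 -2.198 2.256
vertex -2.516 -1.697 2.444
vertex -2.246 -1.994 2.026
endloop
endfacet
facet normal 0.185 -0.898 -0.400
outer loop
vertex -2.738 -2.198 2.256
vertex -2.246 -1.994 2.026
vertex -1.544 -2.603 3.716
endloop
endfacet
facet normal -0.529 0.492 -0.691
outer loop
vertex -2.246 -1.994 2.026
vertex -2.516 -1.697 2.444
vertex -2.025 -1.492 2.214
endloop
endfacet
facet normal 0.871 -0.218 -0.440
outer loop
vertex -2.246 -1.994 2.026
vertex -2.025 -1.492 2.214
vertex -1.544 -2.603 3.716
endloop
endfacet

endsolid


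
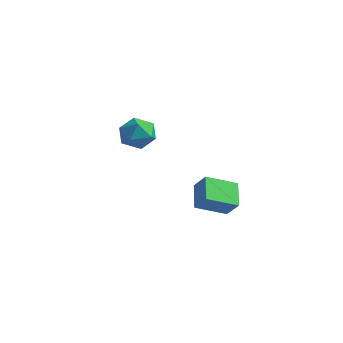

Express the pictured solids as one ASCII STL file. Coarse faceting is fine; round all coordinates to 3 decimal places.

solid 
facet normal -0.609 0.542 0.579
outer loop
vertex 3.084 1.235 0.888
vertex 3.679 2.521 0.311
vertex 2.379 1.23 0.151
endloop
endfacet
facet normal -0.389 -0.841 0.377
outer loop
vertex 3.201 0.499 -0.631
vertex 3.084 1.235 0.888
vertex 2.379 1.23 0.151
endloop
endfacet
facet normal -0.609 0.542 0.579
outer loop
vertex 2.379 1.23 0.151
vertex 3.679 2.521 0.311
vertex 2.974 2.516 -0.426
endloop
endfacet
facet normal -0.691 -0.004 -0.723
outer loop
vertex 2.974 2.516 -0.426
vertex 3.201 0.499 -0.631
vertex 2.379 1.23 0.151
endloop
endfacet
facet normal 0.691 0.004 0.723
outer loop
vertex 3.084 1.235 0.888
vertex 4.501 1.79 -0.471
vertex 3.679 2.521 0.311
endloop
endfacet
facet normal -0.389 -0.841 0.377
outer loop
vertex 3.906 0.504 0.106
vertex 3.084 1.235 0.888
vertex 3.201 0.499 -0.631
endloop
endfacet
facet normal 0.691 0.004 0.723
outer loop
vertex 3.906 0.504 0.106
vertex 4.501 1.79 -0.471
vertex 3.084 1.235 0.888
endloop
endfacet
facet normal 0.389 0.841 -0.377
outer loop
vertex 3.679 2.521 0.311
vertex 4.501 1.79 -0.471
vertex 2.974 2.516 -0.426
endloop
endfacet
facet normal -0.691 -0.004 -0.723
outer loop
vertex 3.796 1.785 -1.208
vertex 3.201 0.499 -0.631
vertex 2.974 2.516 -0.426
endloop
endfacet
facet normal 0.389 0.841 -0.377
outer loop
vertex 2.974 2.516 -0.426
vertex 4.501 1.79 -0.471
vertex 3.796 1.785 -1.208
endloop
endfacet
facet normal 0.609 -0.542 -0.579
outer loop
vertex 3.796 1.785 -1.208
vertex 3.906 0.504 0.106
vertex 3.201 0.499 -0.631
endloop
endfacet
facet normal 0.609 -0.542 -0.579
outer loop
vertex 4.501 1.79 -0.471
vertex 3.906 0.504 0.106
vertex 3.796 1.785 -1.208
endloop
endfacet
facet normal -0.819 0.438 0.372
outer loop
vertex -2.118 2.444 1.889
vertex -2.589 1.641 1.798
vertex -2.13 1.825 2.592
endloop
endfacet
facet normal -0.227 0.733 0.641
outer loop
vertex -2.118 2.444 1.889
vertex -2.13 1.825 2.592
vertex -1.334 2.266 2.37
endloop
endfacet
facet normal 0.163 0.982 0.097
outer loop
vertex -2.118 2.444 1.889
vertex -1.334 2.266 2.37
vertex -1.303 2.353 1.438
endloop
endfacet
facet normal -0.187 0.841 -0.508
outer loop
vertex -2.118 2.444 1.889
vertex -1.303 2.353 1.438
vertex -2.078 1.967 1.085
endloop
endfacet
facet normal -0.794 0.504 -0.339
outer loop
vertex -2.118 2.444 1.889
vertex -2.078 1.967 1.085
vertex -2.589 1.641 1.798
endloop
endfacet
facet normal 0.148 0.219 0.965
outer loop
vertex -1.334 2.266 2.37
vertex -2.13 1.825 2.592
vertex -1.322 1.353 2.575
endloop
endfacet
facet normal -0.809 -0.259 0.528
outer loop
vertex -2.13 1.825 2.592
vertex -2.589 1.641 1.798
vertex -2.097 0.967 2.222
endloop
endfacet
facet normal -0.770 -0.149 -0.620
outer loop
vertex -2.589 1.641 1.798
vertex -2.078 1.967 1.085
vertex -2.066 1.054 1.29
endloop
endfacet
facet normal 0.211 0.394 -0.895
outer loop
vertex -2.078 1.967 1.085
vertex -1.303 2.353 1.438
vertex -1.27 1.495 1.068
endloop
endfacet
facet normal 0.779 0.621 0.084
outer loop
vertex -1.303 2.353 1.438
vertex -1.334 2.266 2.37
vertex -0.811 1.679 1.862
endloop
endfacet
facet normal 0.187 -0.841 0.508
outer loop
vertex -1.282 0.876 1.771
vertex -1.322 1.353 2.575
vertex -2.097 0.967 2.222
endloop
endfacet
facet normal -0.163 -0.982 -0.097
outer loop
vertex -1.282 0.876 1.771
vertex -2.097 0.967 2.222
vertex -2.066 1.054 1.29
endloop
endfacet
facet normal 0.227 -0.733 -0.641
outer loop
vertex -1.282 0.876 1.771
vertex -2.066 1.054 1.29
vertex -1.27 1.495 1.068
endloop
endfacet
facet normal 0.819 -0.438 -0.372
outer loop
vertex -1.282 0.876 1.771
vertex -1.27 1.495 1.068
vertex -0.811 1.679 1.862
endloop
endfacet
facet normal 0.794 -0.504 0.339
outer loop
vertex -1.282 0.876 1.771
vertex -0.811 1.679 1.862
vertex -1.322 1.353 2.575
endloop
endfacet
facet normal -0.211 -0.394 0.895
outer loop
vertex -2.097 0.967 2.222
vertex -1.322 1.353 2.575
vertex -2.13 1.825 2.592
endloop
endfacet
facet normal -0.779 -0.621 -0.084
outer loop
vertex -2.066 1.054 1.29
vertex -2.097 0.967 2.222
vertex -2.589 1.641 1.798
endloop
endfacet
facet normal -0.148 -0.219 -0.965
outer loop
vertex -1.27 1.495 1.068
vertex -2.066 1.054 1.29
vertex -2.078 1.967 1.085
endloop
endfacet
facet normal 0.809 0.259 -0.528
outer loop
vertex -0.811 1.679 1.862
vertex -1.27 1.495 1.068
vertex -1.303 2.353 1.438
endloop
endfacet
facet normal 0.770 0.149 0.620
outer loop
vertex -1.322 1.353 2.575
vertex -0.811 1.679 1.862
vertex -1.334 2.266 2.37
endloop
endfacet

endsolid


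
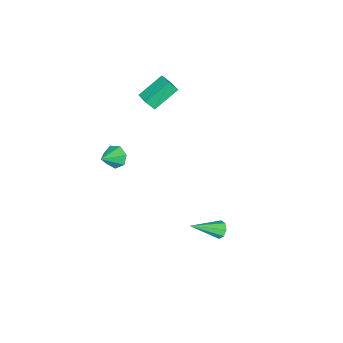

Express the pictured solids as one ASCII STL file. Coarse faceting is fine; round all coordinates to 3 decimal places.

solid 
facet normal -0.850 0.153 -0.505
outer loop
vertex 3.525 -3.722 1.6
vertex 3.269 -3.308 2.157
vertex 3.659 -3.095 1.565
endloop
endfacet
facet normal 0.815 -0.204 -0.542
outer loop
vertex 3.525 -3.722 1.6
vertex 3.659 -3.095 1.565
vertex 4.391 -3.512 2.823
endloop
endfacet
facet normal -0.850 0.156 -0.504
outer loop
vertex 3.659 -3.095 1.565
vertex 3.269 -3.308 2.157
vertex 3.5 -2.629 1.977
endloop
endfacet
facet normal 0.798 0.528 -0.289
outer loop
vertex 3.659 -3.095 1.565
vertex 3.5 -2.629 1.977
vertex 4.391 -3.512 2.823
endloop
endfacet
facet normal -0.849 0.155 -0.505
outer loop
vertex 3.5 -2.629 1.977
vertex 3.269 -3.308 2.157
vertex 3.167 -2.673 2.524
endloop
endfacet
facet normal 0.470 0.810 0.351
outer loop
vertex 3.5 -2.629 1.977
vertex 3.167 -2.673 2.524
vertex 4.391 -3.512 2.823
endloop
endfacet
facet normal -0.850 0.155 -0.504
outer loop
vertex 3.167 -2.673 2.524
vertex 3.269 -3.308 2.157
vertex 2.911 -3.196 2.795
endloop
endfacet
facet normal 0.075 0.430 0.900
outer loop
vertex 3.167 -2.673 2.524
vertex 2.911 -3.196 2.795
vertex 4.391 -3.512 2.823
endloop
endfacet
facet normal -0.850 0.154 -0.504
outer loop
vertex 2.911 -3.196 2.795
vertex 3.269 -3.308 2.157
vertex 2.925 -3.803 2.586
endloop
endfacet
facet normal -0.087 -0.326 0.941
outer loop
vertex 2.911 -3.196 2.795
vertex 2.925 -3.803 2.586
vertex 4.391 -3.512 2.823
endloop
endfacet
facet normal -0.850 0.154 -0.504
outer loop
vertex 2.925 -3.803 2.586
vertex 3.269 -3.308 2.157
vertex 3.198 -4.037 2.054
endloop
endfacet
facet normal 0.105 -0.889 0.445
outer loop
vertex 2.925 -3.803 2.586
vertex 3.198 -4.037 2.054
vertex 4.391 -3.512 2.823
endloop
endfacet
facet normal -0.849 0.154 -0.505
outer loop
vertex 3.198 -4.037 2.054
vertex 3.269 -3.308 2.157
vertex 3.525 -3.722 1.6
endloop
endfacet
facet normal 0.506 -0.835 -0.215
outer loop
vertex 3.198 -4.037 2.054
vertex 3.525 -3.722 1.6
vertex 4.391 -3.512 2.823
endloop
endfacet
facet normal -0.641 0.594 -0.486
outer loop
vertex 1.707 2.127 -4.024
vertex 1.285 1.969 -3.66
vertex 1.682 2.391 -3.668
endloop
endfacet
facet normal 0.906 0.368 -0.209
outer loop
vertex 1.707 2.127 -4.024
vertex 1.682 2.391 -3.668
vertex 2.555 0.791 -2.7
endloop
endfacet
facet normal -0.642 0.595 -0.483
outer loop
vertex 1.682 2.391 -3.668
vertex 1.285 1.969 -3.66
vertex 1.425 2.407 -3.307
endloop
endfacet
facet normal 0.652 0.620 0.437
outer loop
vertex 1.682 2.391 -3.668
vertex 1.425 2.407 -3.307
vertex 2.555 0.791 -2.7
endloop
endfacet
facet normal -0.641 0.595 -0.484
outer loop
vertex 1.425 2.407 -3.307
vertex 1.285 1.969 -3.66
vertex 1.085 2.167 -3.152
endloop
endfacet
facet normal 0.115 0.419 0.901
outer loop
vertex 1.425 2.407 -3.307
vertex 1.085 2.167 -3.152
vertex 2.555 0.791 -2.7
endloop
endfacet
facet normal -0.643 0.594 -0.484
outer loop
vertex 1.085 2.167 -3.152
vertex 1.285 1.969 -3.66
vertex 0.863 1.81 -3.295
endloop
endfacet
facet normal -0.393 -0.121 0.912
outer loop
vertex 1.085 2.167 -3.152
vertex 0.863 1.81 -3.295
vertex 2.555 0.791 -2.7
endloop
endfacet
facet normal -0.642 0.594 -0.484
outer loop
vertex 0.863 1.81 -3.295
vertex 1.285 1.969 -3.66
vertex 0.887 1.546 -3.651
endloop
endfacet
facet normal -0.571 -0.677 0.464
outer loop
vertex 0.863 1.81 -3.295
vertex 0.887 1.546 -3.651
vertex 2.555 0.791 -2.7
endloop
endfacet
facet normal -0.642 0.594 -0.485
outer loop
vertex 0.887 1.546 -3.651
vertex 1.285 1.969 -3.66
vertex 1.145 1.53 -4.012
endloop
endfacet
facet normal -0.316 -0.931 -0.185
outer loop
vertex 0.887 1.546 -3.651
vertex 1.145 1.53 -4.012
vertex 2.555 0.791 -2.7
endloop
endfacet
facet normal -0.643 0.593 -0.484
outer loop
vertex 1.145 1.53 -4.012
vertex 1.285 1.969 -3.66
vertex 1.484 1.771 -4.167
endloop
endfacet
facet normal 0.221 -0.728 -0.648
outer loop
vertex 1.145 1.53 -4.012
vertex 1.484 1.771 -4.167
vertex 2.555 0.791 -2.7
endloop
endfacet
facet normal -0.641 0.596 -0.484
outer loop
vertex 1.484 1.771 -4.167
vertex 1.285 1.969 -3.66
vertex 1.707 2.127 -4.024
endloop
endfacet
facet normal 0.728 -0.191 -0.659
outer loop
vertex 1.484 1.771 -4.167
vertex 1.707 2.127 -4.024
vertex 2.555 0.791 -2.7
endloop
endfacet
facet normal -0.330 0.502 -0.799
outer loop
vertex -2.492 -3.037 3.943
vertex -1.862 -2.267 4.167
vertex -1.215 -3.791 2.942
endloop
endfacet
facet normal -0.618 -0.755 -0.220
outer loop
vertex -0.938 -4.213 3.613
vertex -2.492 -3.037 3.943
vertex -1.215 -3.791 2.942
endloop
endfacet
facet normal -0.330 0.502 -0.799
outer loop
vertex -1.215 -3.791 2.942
vertex -1.862 -2.267 4.167
vertex -0.585 -3.021 3.166
endloop
endfacet
facet normal 0.714 -0.421 -0.560
outer loop
vertex -0.585 -3.021 3.166
vertex -0.938 -4.213 3.613
vertex -1.215 -3.791 2.942
endloop
endfacet
facet normal -0.714 0.421 0.560
outer loop
vertex -2.492 -3.037 3.943
vertex -1.585 -2.689 4.838
vertex -1.862 -2.267 4.167
endloop
endfacet
facet normal -0.618 -0.755 -0.220
outer loop
vertex -2.215 -3.459 4.614
vertex -2.492 -3.037 3.943
vertex -0.938 -4.213 3.613
endloop
endfacet
facet normal -0.714 0.421 0.560
outer loop
vertex -2.215 -3.459 4.614
vertex -1.585 -2.689 4.838
vertex -2.492 -3.037 3.943
endloop
endfacet
facet normal 0.618 0.755 0.220
outer loop
vertex -1.862 -2.267 4.167
vertex -1.585 -2.689 4.838
vertex -0.585 -3.021 3.166
endloop
endfacet
facet normal 0.714 -0.421 -0.560
outer loop
vertex -0.308 -3.443 3.837
vertex -0.938 -4.213 3.613
vertex -0.585 -3.021 3.166
endloop
endfacet
facet normal 0.618 0.755 0.220
outer loop
vertex -0.585 -3.021 3.166
vertex -1.585 -2.689 4.838
vertex -0.308 -3.443 3.837
endloop
endfacet
facet normal 0.330 -0.502 0.799
outer loop
vertex -0.308 -3.443 3.837
vertex -2.215 -3.459 4.614
vertex -0.938 -4.213 3.613
endloop
endfacet
facet normal 0.330 -0.502 0.799
outer loop
vertex -1.585 -2.689 4.838
vertex -2.215 -3.459 4.614
vertex -0.308 -3.443 3.837
endloop
endfacet

endsolid


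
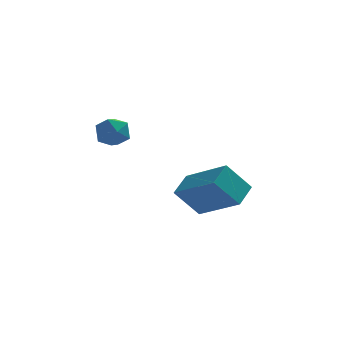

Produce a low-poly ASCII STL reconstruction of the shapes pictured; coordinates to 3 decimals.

solid 
facet normal -0.446 0.367 0.816
outer loop
vertex -3.053 -1.669 1.625
vertex -2.634 -2.063 2.031
vertex -2.436 -1.412 1.847
endloop
endfacet
facet normal -0.454 0.844 0.286
outer loop
vertex -3.053 -1.669 1.625
vertex -2.436 -1.412 1.847
vertex -2.645 -1.3 1.184
endloop
endfacet
facet normal -0.790 0.550 -0.270
outer loop
vertex -3.053 -1.669 1.625
vertex -2.645 -1.3 1.184
vertex -2.973 -1.882 0.958
endloop
endfacet
facet normal -0.991 -0.108 -0.084
outer loop
vertex -3.053 -1.669 1.625
vertex -2.973 -1.882 0.958
vertex -2.966 -2.353 1.482
endloop
endfacet
facet normal -0.778 -0.222 0.588
outer loop
vertex -3.053 -1.669 1.625
vertex -2.966 -2.353 1.482
vertex -2.634 -2.063 2.031
endloop
endfacet
facet normal 0.223 0.970 0.094
outer loop
vertex -2.645 -1.3 1.184
vertex -2.436 -1.412 1.847
vertex -1.974 -1.467 1.318
endloop
endfacet
facet normal 0.233 0.198 0.952
outer loop
vertex -2.436 -1.412 1.847
vertex -2.634 -2.063 2.031
vertex -1.967 -1.938 1.842
endloop
endfacet
facet normal -0.304 -0.754 0.582
outer loop
vertex -2.634 -2.063 2.031
vertex -2.966 -2.353 1.482
vertex -2.295 -2.52 1.616
endloop
endfacet
facet normal -0.647 -0.572 -0.505
outer loop
vertex -2.966 -2.353 1.482
vertex -2.973 -1.882 0.958
vertex -2.504 -2.408 0.953
endloop
endfacet
facet normal -0.321 0.495 -0.807
outer loop
vertex -2.973 -1.882 0.958
vertex -2.645 -1.3 1.184
vertex -2.306 -1.757 0.769
endloop
endfacet
facet normal 0.991 0.108 0.084
outer loop
vertex -1.887 -2.151 1.175
vertex -1.974 -1.467 1.318
vertex -1.967 -1.938 1.842
endloop
endfacet
facet normal 0.790 -0.550 0.270
outer loop
vertex -1.887 -2.151 1.175
vertex -1.967 -1.938 1.842
vertex -2.295 -2.52 1.616
endloop
endfacet
facet normal 0.454 -0.844 -0.286
outer loop
vertex -1.887 -2.151 1.175
vertex -2.295 -2.52 1.616
vertex -2.504 -2.408 0.953
endloop
endfacet
facet normal 0.446 -0.367 -0.816
outer loop
vertex -1.887 -2.151 1.175
vertex -2.504 -2.408 0.953
vertex -2.306 -1.757 0.769
endloop
endfacet
facet normal 0.778 0.222 -0.588
outer loop
vertex -1.887 -2.151 1.175
vertex -2.306 -1.757 0.769
vertex -1.974 -1.467 1.318
endloop
endfacet
facet normal 0.647 0.572 0.505
outer loop
vertex -1.967 -1.938 1.842
vertex -1.974 -1.467 1.318
vertex -2.436 -1.412 1.847
endloop
endfacet
facet normal 0.321 -0.495 0.807
outer loop
vertex -2.295 -2.52 1.616
vertex -1.967 -1.938 1.842
vertex -2.634 -2.063 2.031
endloop
endfacet
facet normal -0.223 -0.970 -0.094
outer loop
vertex -2.504 -2.408 0.953
vertex -2.295 -2.52 1.616
vertex -2.966 -2.353 1.482
endloop
endfacet
facet normal -0.233 -0.198 -0.952
outer loop
vertex -2.306 -1.757 0.769
vertex -2.504 -2.408 0.953
vertex -2.973 -1.882 0.958
endloop
endfacet
facet normal 0.304 0.754 -0.582
outer loop
vertex -1.974 -1.467 1.318
vertex -2.306 -1.757 0.769
vertex -2.645 -1.3 1.184
endloop
endfacet
facet normal -0.629 -0.111 0.770
outer loop
vertex 1.47 1.137 -1.24
vertex 0.044 2.394 -2.223
vertex 1.013 0.223 -1.745
endloop
endfacet
facet normal 0.667 -0.587 0.459
outer loop
vertex 1.936 0.386 -2.877
vertex 1.47 1.137 -1.24
vertex 1.013 0.223 -1.745
endloop
endfacet
facet normal -0.628 -0.111 0.770
outer loop
vertex 1.013 0.223 -1.745
vertex 0.044 2.394 -2.223
vertex -0.414 1.48 -2.728
endloop
endfacet
facet normal -0.401 -0.802 -0.443
outer loop
vertex -0.414 1.48 -2.728
vertex 1.936 0.386 -2.877
vertex 1.013 0.223 -1.745
endloop
endfacet
facet normal 0.401 0.802 0.443
outer loop
vertex 1.47 1.137 -1.24
vertex 0.967 2.557 -3.355
vertex 0.044 2.394 -2.223
endloop
endfacet
facet normal 0.666 -0.588 0.459
outer loop
vertex 2.394 1.3 -2.372
vertex 1.47 1.137 -1.24
vertex 1.936 0.386 -2.877
endloop
endfacet
facet normal 0.401 0.802 0.443
outer loop
vertex 2.394 1.3 -2.372
vertex 0.967 2.557 -3.355
vertex 1.47 1.137 -1.24
endloop
endfacet
facet normal -0.667 0.588 -0.459
outer loop
vertex 0.044 2.394 -2.223
vertex 0.967 2.557 -3.355
vertex -0.414 1.48 -2.728
endloop
endfacet
facet normal -0.401 -0.802 -0.443
outer loop
vertex 0.51 1.643 -3.86
vertex 1.936 0.386 -2.877
vertex -0.414 1.48 -2.728
endloop
endfacet
facet normal -0.666 0.587 -0.459
outer loop
vertex -0.414 1.48 -2.728
vertex 0.967 2.557 -3.355
vertex 0.51 1.643 -3.86
endloop
endfacet
facet normal 0.628 0.111 -0.770
outer loop
vertex 0.51 1.643 -3.86
vertex 2.394 1.3 -2.372
vertex 1.936 0.386 -2.877
endloop
endfacet
facet normal 0.628 0.111 -0.770
outer loop
vertex 0.967 2.557 -3.355
vertex 2.394 1.3 -2.372
vertex 0.51 1.643 -3.86
endloop
endfacet

endsolid
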